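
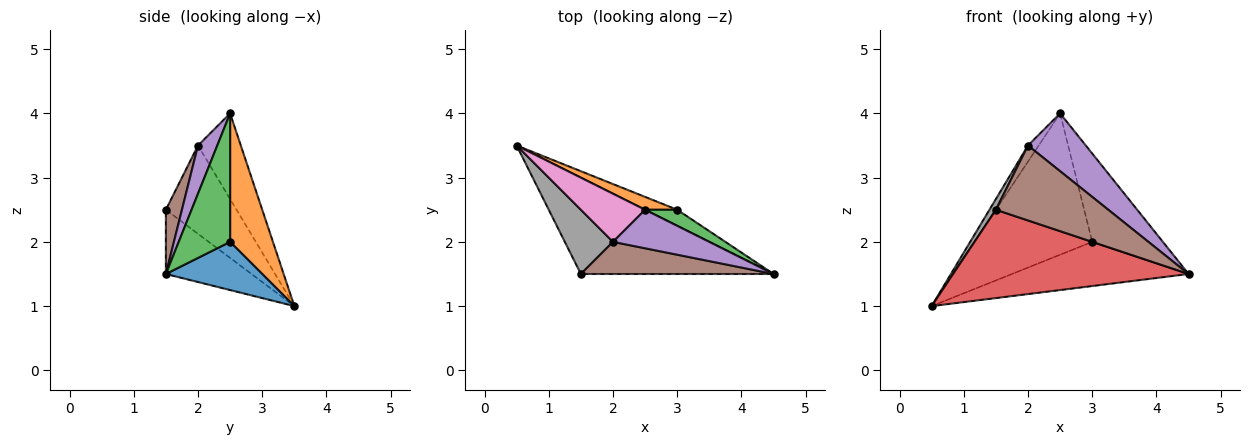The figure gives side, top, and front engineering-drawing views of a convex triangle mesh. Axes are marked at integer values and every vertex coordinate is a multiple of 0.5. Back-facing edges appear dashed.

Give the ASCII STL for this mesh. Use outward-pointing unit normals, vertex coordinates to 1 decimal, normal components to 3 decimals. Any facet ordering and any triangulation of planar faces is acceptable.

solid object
 facet normal 0.456 0.836 -0.304
  outer loop
   vertex 3.0 2.5 2.0
   vertex 4.5 1.5 1.5
   vertex 0.5 3.5 1.0
  endloop
 endfacet
 facet normal 0.341 0.936 0.085
  outer loop
   vertex 2.5 2.5 4.0
   vertex 3.0 2.5 2.0
   vertex 0.5 3.5 1.0
  endloop
 endfacet
 facet normal 0.582 0.800 0.145
  outer loop
   vertex 2.5 2.5 4.0
   vertex 4.5 1.5 1.5
   vertex 3.0 2.5 2.0
  endloop
 endfacet
 facet normal -0.239 -0.656 -0.716
  outer loop
   vertex 1.5 1.5 2.5
   vertex 0.5 3.5 1.0
   vertex 4.5 1.5 1.5
  endloop
 endfacet
 facet normal 0.267 -0.802 0.535
  outer loop
   vertex 2.0 2.0 3.5
   vertex 4.5 1.5 1.5
   vertex 2.5 2.5 4.0
  endloop
 endfacet
 facet normal 0.130 -0.911 0.391
  outer loop
   vertex 2.0 2.0 3.5
   vertex 1.5 1.5 2.5
   vertex 4.5 1.5 1.5
  endloop
 endfacet
 facet normal -0.784 0.196 0.588
  outer loop
   vertex 2.0 2.0 3.5
   vertex 2.5 2.5 4.0
   vertex 0.5 3.5 1.0
  endloop
 endfacet
 facet normal -0.875 -0.080 0.477
  outer loop
   vertex 2.0 2.0 3.5
   vertex 0.5 3.5 1.0
   vertex 1.5 1.5 2.5
  endloop
 endfacet
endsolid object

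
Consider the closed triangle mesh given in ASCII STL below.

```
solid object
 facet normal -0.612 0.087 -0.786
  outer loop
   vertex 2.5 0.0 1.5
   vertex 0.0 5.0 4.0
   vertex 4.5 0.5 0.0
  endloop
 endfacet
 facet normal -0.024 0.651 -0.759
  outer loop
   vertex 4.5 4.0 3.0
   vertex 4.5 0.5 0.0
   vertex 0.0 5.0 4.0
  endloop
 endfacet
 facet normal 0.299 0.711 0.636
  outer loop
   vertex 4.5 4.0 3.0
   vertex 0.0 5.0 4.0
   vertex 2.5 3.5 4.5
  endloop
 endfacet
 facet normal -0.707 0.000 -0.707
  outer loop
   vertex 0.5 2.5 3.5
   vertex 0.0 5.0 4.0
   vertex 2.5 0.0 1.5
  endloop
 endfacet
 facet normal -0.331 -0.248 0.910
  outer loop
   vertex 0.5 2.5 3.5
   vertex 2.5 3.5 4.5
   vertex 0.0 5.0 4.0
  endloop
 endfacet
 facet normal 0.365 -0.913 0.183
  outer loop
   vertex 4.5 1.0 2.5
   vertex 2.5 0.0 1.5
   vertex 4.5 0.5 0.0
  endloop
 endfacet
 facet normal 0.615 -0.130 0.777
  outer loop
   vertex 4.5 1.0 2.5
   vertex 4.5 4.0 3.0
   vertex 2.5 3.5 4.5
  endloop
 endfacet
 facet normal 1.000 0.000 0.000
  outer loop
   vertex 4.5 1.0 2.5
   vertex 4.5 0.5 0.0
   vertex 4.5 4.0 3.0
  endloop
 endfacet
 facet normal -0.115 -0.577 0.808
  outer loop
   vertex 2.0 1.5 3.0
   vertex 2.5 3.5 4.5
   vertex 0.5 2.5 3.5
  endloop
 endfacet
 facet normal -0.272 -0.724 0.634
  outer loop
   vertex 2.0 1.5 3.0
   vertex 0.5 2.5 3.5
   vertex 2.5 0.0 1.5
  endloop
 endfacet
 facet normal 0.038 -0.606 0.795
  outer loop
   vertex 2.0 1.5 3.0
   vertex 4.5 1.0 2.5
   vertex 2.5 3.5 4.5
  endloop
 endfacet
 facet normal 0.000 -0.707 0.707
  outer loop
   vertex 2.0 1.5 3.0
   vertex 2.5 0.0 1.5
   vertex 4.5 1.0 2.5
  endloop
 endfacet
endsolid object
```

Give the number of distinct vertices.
8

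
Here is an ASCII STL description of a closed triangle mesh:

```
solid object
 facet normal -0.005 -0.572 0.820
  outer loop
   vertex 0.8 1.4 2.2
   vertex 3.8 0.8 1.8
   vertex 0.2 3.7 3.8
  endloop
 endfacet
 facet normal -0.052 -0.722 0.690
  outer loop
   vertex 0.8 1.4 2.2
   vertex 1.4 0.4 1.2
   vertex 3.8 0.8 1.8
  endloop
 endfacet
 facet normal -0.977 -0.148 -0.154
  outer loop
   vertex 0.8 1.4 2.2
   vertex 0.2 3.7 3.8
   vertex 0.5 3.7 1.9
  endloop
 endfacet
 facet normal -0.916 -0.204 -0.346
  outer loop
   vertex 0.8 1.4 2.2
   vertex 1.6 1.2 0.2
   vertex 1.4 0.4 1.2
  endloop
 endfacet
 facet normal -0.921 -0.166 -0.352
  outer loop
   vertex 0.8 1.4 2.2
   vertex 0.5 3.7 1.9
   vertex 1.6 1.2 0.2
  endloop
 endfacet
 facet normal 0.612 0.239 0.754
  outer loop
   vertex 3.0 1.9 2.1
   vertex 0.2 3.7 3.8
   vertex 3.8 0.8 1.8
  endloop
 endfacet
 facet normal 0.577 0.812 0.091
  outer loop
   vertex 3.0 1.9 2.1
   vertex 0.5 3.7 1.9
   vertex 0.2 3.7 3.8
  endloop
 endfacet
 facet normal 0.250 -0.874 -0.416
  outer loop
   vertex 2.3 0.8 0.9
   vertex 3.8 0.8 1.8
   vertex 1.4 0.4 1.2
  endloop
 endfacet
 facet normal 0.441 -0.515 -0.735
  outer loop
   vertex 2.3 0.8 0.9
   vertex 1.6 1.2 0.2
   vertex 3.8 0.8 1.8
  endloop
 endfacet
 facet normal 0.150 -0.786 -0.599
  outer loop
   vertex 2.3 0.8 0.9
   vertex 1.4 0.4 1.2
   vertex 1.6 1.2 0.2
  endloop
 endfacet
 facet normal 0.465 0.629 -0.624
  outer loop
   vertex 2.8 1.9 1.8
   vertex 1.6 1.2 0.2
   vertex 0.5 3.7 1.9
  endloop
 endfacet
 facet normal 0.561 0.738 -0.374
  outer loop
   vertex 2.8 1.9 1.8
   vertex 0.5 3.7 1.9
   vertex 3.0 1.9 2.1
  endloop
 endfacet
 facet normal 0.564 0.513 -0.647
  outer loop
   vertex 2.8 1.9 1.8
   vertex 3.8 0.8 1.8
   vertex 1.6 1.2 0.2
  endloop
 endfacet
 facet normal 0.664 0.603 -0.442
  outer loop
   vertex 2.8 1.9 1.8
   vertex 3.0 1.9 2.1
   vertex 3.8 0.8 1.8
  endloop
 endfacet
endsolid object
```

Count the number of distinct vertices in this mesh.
9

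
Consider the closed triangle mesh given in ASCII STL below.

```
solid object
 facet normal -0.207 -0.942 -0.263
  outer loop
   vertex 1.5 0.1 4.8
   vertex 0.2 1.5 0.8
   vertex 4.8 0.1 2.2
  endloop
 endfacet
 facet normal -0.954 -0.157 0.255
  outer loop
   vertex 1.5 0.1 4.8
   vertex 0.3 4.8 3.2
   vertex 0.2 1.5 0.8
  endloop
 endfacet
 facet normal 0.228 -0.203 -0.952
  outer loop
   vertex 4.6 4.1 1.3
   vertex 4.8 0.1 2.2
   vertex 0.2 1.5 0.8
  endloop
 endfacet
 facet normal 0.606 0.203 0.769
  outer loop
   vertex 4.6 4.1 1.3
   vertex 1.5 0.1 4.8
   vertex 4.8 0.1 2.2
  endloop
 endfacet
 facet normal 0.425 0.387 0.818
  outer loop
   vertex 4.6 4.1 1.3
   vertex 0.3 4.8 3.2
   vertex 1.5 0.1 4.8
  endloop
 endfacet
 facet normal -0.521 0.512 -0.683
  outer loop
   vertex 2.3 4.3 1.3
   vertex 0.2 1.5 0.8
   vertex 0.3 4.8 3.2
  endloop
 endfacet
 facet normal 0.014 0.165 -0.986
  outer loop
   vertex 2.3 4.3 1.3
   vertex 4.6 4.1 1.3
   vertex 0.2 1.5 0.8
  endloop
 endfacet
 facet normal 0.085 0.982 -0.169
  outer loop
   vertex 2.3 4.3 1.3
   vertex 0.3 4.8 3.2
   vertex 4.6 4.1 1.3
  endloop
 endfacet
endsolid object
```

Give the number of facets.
8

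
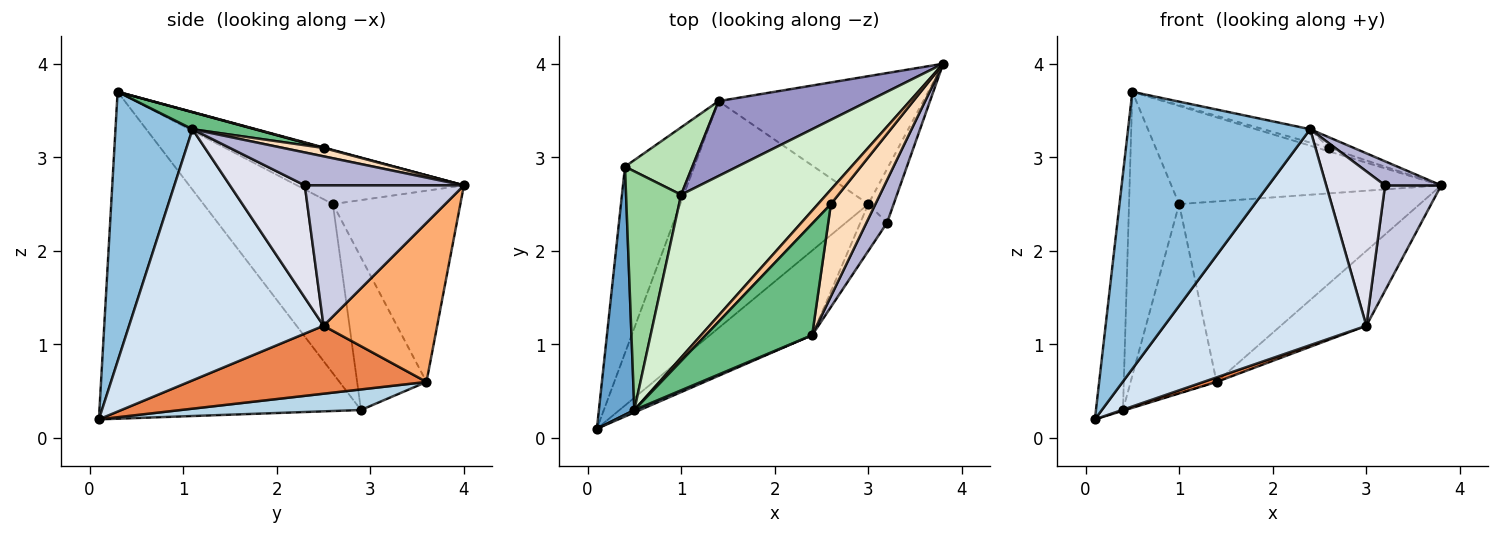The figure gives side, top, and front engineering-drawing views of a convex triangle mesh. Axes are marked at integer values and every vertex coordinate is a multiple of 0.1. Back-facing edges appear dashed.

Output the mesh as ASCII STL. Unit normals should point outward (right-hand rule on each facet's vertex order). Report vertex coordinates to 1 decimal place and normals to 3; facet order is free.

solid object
 facet normal -0.989 0.102 0.107
  outer loop
   vertex 0.4 2.9 0.3
   vertex 0.1 0.1 0.2
   vertex 0.5 0.3 3.7
  endloop
 endfacet
 facet normal 0.389 -0.921 0.008
  outer loop
   vertex 2.4 1.1 3.3
   vertex 0.5 0.3 3.7
   vertex 0.1 0.1 0.2
  endloop
 endfacet
 facet normal 0.285 0.004 -0.959
  outer loop
   vertex 1.4 3.6 0.6
   vertex 0.1 0.1 0.2
   vertex 0.4 2.9 0.3
  endloop
 endfacet
 facet normal 0.667 -0.693 -0.272
  outer loop
   vertex 3.0 2.5 1.2
   vertex 2.4 1.1 3.3
   vertex 0.1 0.1 0.2
  endloop
 endfacet
 facet normal 0.340 -0.019 -0.940
  outer loop
   vertex 3.0 2.5 1.2
   vertex 0.1 0.1 0.2
   vertex 1.4 3.6 0.6
  endloop
 endfacet
 facet normal 0.557 0.420 -0.717
  outer loop
   vertex 3.0 2.5 1.2
   vertex 1.4 3.6 0.6
   vertex 3.8 4.0 2.7
  endloop
 endfacet
 facet normal 0.038 0.229 0.973
  outer loop
   vertex 2.6 2.5 3.1
   vertex 3.8 4.0 2.7
   vertex 0.5 0.3 3.7
  endloop
 endfacet
 facet normal 0.184 0.113 0.976
  outer loop
   vertex 2.6 2.5 3.1
   vertex 2.4 1.1 3.3
   vertex 3.8 4.0 2.7
  endloop
 endfacet
 facet normal 0.157 0.118 0.981
  outer loop
   vertex 2.6 2.5 3.1
   vertex 0.5 0.3 3.7
   vertex 2.4 1.1 3.3
  endloop
 endfacet
 facet normal -0.892 0.346 0.290
  outer loop
   vertex 1.0 2.6 2.5
   vertex 0.4 2.9 0.3
   vertex 0.5 0.3 3.7
  endloop
 endfacet
 facet normal -0.605 0.750 0.267
  outer loop
   vertex 1.0 2.6 2.5
   vertex 1.4 3.6 0.6
   vertex 0.4 2.9 0.3
  endloop
 endfacet
 facet normal -0.304 0.492 0.816
  outer loop
   vertex 1.0 2.6 2.5
   vertex 0.5 0.3 3.7
   vertex 3.8 4.0 2.7
  endloop
 endfacet
 facet normal -0.439 0.830 0.344
  outer loop
   vertex 1.0 2.6 2.5
   vertex 3.8 4.0 2.7
   vertex 1.4 3.6 0.6
  endloop
 endfacet
 facet normal 0.812 -0.286 0.509
  outer loop
   vertex 3.2 2.3 2.7
   vertex 3.8 4.0 2.7
   vertex 2.4 1.1 3.3
  endloop
 endfacet
 facet normal 0.930 -0.328 -0.168
  outer loop
   vertex 3.2 2.3 2.7
   vertex 3.0 2.5 1.2
   vertex 3.8 4.0 2.7
  endloop
 endfacet
 facet normal 0.773 -0.607 -0.184
  outer loop
   vertex 3.2 2.3 2.7
   vertex 2.4 1.1 3.3
   vertex 3.0 2.5 1.2
  endloop
 endfacet
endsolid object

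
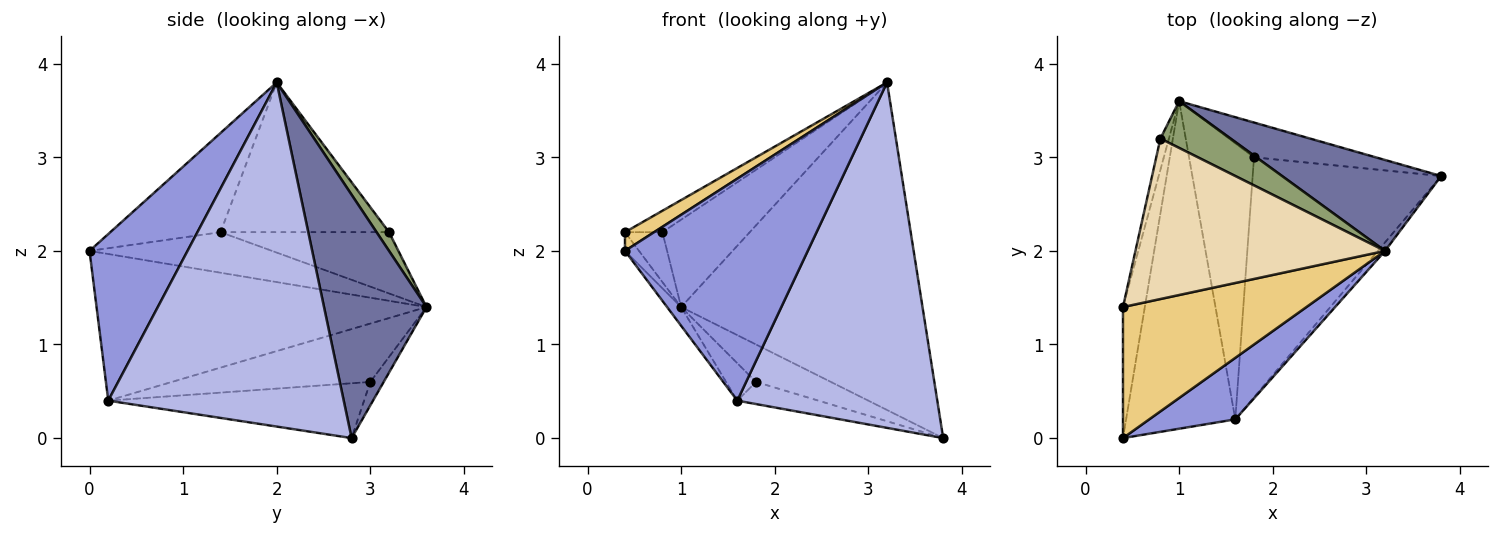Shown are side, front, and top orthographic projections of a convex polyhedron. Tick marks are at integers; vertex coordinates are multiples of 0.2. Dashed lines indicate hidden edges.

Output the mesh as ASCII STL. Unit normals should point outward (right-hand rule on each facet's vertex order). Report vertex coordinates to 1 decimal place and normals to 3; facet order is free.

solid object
 facet normal 0.379 0.892 0.248
  outer loop
   vertex 3.2 2.0 3.8
   vertex 3.8 2.8 0.0
   vertex 1.0 3.6 1.4
  endloop
 endfacet
 facet normal -0.802 0.034 -0.597
  outer loop
   vertex 1.6 0.2 0.4
   vertex 0.4 0.0 2.0
   vertex 1.0 3.6 1.4
  endloop
 endfacet
 facet normal 0.459 -0.856 0.237
  outer loop
   vertex 1.6 0.2 0.4
   vertex 3.2 2.0 3.8
   vertex 0.4 0.0 2.0
  endloop
 endfacet
 facet normal 0.762 -0.647 -0.016
  outer loop
   vertex 1.6 0.2 0.4
   vertex 3.8 2.8 0.0
   vertex 3.2 2.0 3.8
  endloop
 endfacet
 facet normal 0.125 0.875 0.469
  outer loop
   vertex 0.8 3.2 2.2
   vertex 3.2 2.0 3.8
   vertex 1.0 3.6 1.4
  endloop
 endfacet
 facet normal -0.130 0.727 -0.675
  outer loop
   vertex 1.8 3.0 0.6
   vertex 1.0 3.6 1.4
   vertex 3.8 2.8 0.0
  endloop
 endfacet
 facet normal -0.278 0.088 -0.956
  outer loop
   vertex 1.8 3.0 0.6
   vertex 3.8 2.8 0.0
   vertex 1.6 0.2 0.4
  endloop
 endfacet
 facet normal -0.665 0.100 -0.740
  outer loop
   vertex 1.8 3.0 0.6
   vertex 1.6 0.2 0.4
   vertex 1.0 3.6 1.4
  endloop
 endfacet
 facet normal -0.878 0.068 -0.473
  outer loop
   vertex 0.4 1.4 2.2
   vertex 1.0 3.6 1.4
   vertex 0.4 0.0 2.0
  endloop
 endfacet
 facet normal -0.967 0.215 -0.134
  outer loop
   vertex 0.4 1.4 2.2
   vertex 0.8 3.2 2.2
   vertex 1.0 3.6 1.4
  endloop
 endfacet
 facet normal -0.472 -0.125 0.873
  outer loop
   vertex 0.4 1.4 2.2
   vertex 0.4 0.0 2.0
   vertex 3.2 2.0 3.8
  endloop
 endfacet
 facet normal -0.511 0.114 0.852
  outer loop
   vertex 0.4 1.4 2.2
   vertex 3.2 2.0 3.8
   vertex 0.8 3.2 2.2
  endloop
 endfacet
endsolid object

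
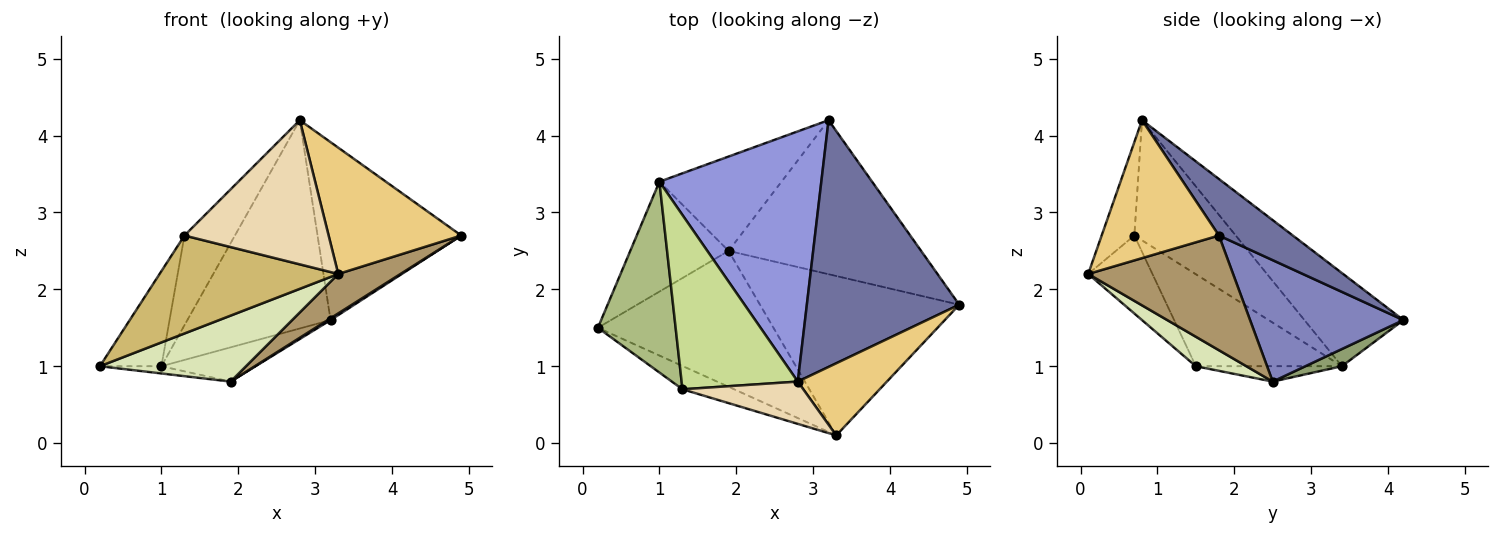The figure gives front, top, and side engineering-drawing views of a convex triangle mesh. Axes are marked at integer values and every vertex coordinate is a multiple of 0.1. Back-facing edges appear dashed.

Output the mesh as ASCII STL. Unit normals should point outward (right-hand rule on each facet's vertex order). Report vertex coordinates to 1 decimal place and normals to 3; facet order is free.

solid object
 facet normal 0.288 0.560 0.777
  outer loop
   vertex 2.8 0.8 4.2
   vertex 4.9 1.8 2.7
   vertex 3.2 4.2 1.6
  endloop
 endfacet
 facet normal 0.533 -0.010 -0.846
  outer loop
   vertex 1.9 2.5 0.8
   vertex 3.2 4.2 1.6
   vertex 4.9 1.8 2.7
  endloop
 endfacet
 facet normal -0.404 0.585 0.703
  outer loop
   vertex 1.0 3.4 1.0
   vertex 2.8 0.8 4.2
   vertex 3.2 4.2 1.6
  endloop
 endfacet
 facet normal -0.154 0.065 -0.986
  outer loop
   vertex 1.0 3.4 1.0
   vertex 1.9 2.5 0.8
   vertex 0.2 1.5 1.0
  endloop
 endfacet
 facet normal 0.131 0.338 -0.932
  outer loop
   vertex 1.0 3.4 1.0
   vertex 3.2 4.2 1.6
   vertex 1.9 2.5 0.8
  endloop
 endfacet
 facet normal -0.727 0.306 0.615
  outer loop
   vertex 1.0 3.4 1.0
   vertex 0.2 1.5 1.0
   vertex 1.3 0.7 2.7
  endloop
 endfacet
 facet normal -0.677 0.337 0.654
  outer loop
   vertex 1.0 3.4 1.0
   vertex 1.3 0.7 2.7
   vertex 2.8 0.8 4.2
  endloop
 endfacet
 facet normal 0.149 -0.432 -0.890
  outer loop
   vertex 3.3 0.1 2.2
   vertex 0.2 1.5 1.0
   vertex 1.9 2.5 0.8
  endloop
 endfacet
 facet normal 0.488 -0.210 -0.847
  outer loop
   vertex 3.3 0.1 2.2
   vertex 1.9 2.5 0.8
   vertex 4.9 1.8 2.7
  endloop
 endfacet
 facet normal -0.330 -0.918 -0.219
  outer loop
   vertex 3.3 0.1 2.2
   vertex 1.3 0.7 2.7
   vertex 0.2 1.5 1.0
  endloop
 endfacet
 facet normal 0.609 -0.689 0.393
  outer loop
   vertex 3.3 0.1 2.2
   vertex 4.9 1.8 2.7
   vertex 2.8 0.8 4.2
  endloop
 endfacet
 facet normal -0.213 -0.938 0.275
  outer loop
   vertex 3.3 0.1 2.2
   vertex 2.8 0.8 4.2
   vertex 1.3 0.7 2.7
  endloop
 endfacet
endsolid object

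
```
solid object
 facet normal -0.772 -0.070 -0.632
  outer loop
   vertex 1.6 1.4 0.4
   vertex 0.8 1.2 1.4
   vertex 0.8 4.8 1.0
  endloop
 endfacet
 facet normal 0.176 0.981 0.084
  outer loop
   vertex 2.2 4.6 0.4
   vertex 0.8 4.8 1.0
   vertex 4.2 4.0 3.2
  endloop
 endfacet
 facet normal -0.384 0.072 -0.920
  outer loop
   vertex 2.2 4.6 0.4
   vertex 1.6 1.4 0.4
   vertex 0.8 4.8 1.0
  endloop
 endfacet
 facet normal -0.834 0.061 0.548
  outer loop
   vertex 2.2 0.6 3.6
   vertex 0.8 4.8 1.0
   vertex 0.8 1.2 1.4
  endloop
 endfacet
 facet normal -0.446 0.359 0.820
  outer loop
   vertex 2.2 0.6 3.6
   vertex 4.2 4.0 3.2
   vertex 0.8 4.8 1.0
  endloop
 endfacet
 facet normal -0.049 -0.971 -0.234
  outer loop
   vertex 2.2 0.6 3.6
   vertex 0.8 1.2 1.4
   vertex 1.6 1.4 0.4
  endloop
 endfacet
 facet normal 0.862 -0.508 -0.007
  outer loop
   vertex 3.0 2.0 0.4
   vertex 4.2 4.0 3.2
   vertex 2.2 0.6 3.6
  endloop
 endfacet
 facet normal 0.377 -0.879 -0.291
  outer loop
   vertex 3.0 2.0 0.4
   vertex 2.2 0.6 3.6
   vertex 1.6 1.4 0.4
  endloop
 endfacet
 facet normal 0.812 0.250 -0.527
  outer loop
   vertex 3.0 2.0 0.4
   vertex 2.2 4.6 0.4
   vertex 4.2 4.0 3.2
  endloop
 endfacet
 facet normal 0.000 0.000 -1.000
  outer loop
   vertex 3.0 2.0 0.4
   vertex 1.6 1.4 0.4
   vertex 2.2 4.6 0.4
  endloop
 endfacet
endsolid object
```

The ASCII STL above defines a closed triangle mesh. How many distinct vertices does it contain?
7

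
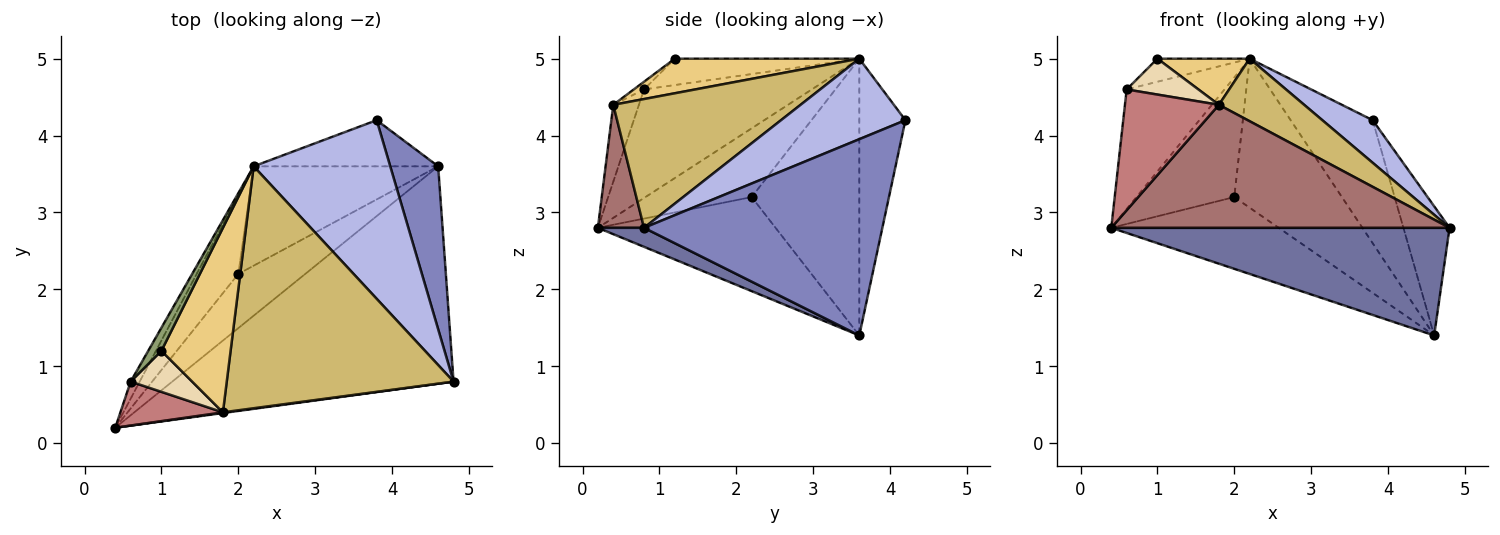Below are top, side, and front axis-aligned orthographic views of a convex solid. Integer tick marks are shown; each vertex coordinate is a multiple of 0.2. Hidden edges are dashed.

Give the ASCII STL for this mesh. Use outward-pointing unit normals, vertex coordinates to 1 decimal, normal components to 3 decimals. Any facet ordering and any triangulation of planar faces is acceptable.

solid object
 facet normal 0.060 -0.443 -0.895
  outer loop
   vertex 4.6 3.6 1.4
   vertex 4.8 0.8 2.8
   vertex 0.4 0.2 2.8
  endloop
 endfacet
 facet normal 0.955 0.185 0.233
  outer loop
   vertex 4.6 3.6 1.4
   vertex 3.8 4.2 4.2
   vertex 4.8 0.8 2.8
  endloop
 endfacet
 facet normal -0.646 0.609 -0.460
  outer loop
   vertex 2.0 2.2 3.2
   vertex 4.6 3.6 1.4
   vertex 0.4 0.2 2.8
  endloop
 endfacet
 facet normal 0.497 -0.201 0.844
  outer loop
   vertex 2.2 3.6 5.0
   vertex 4.8 0.8 2.8
   vertex 3.8 4.2 4.2
  endloop
 endfacet
 facet normal -0.816 0.408 0.408
  outer loop
   vertex 2.2 3.6 5.0
   vertex 0.6 0.8 4.6
   vertex 1.0 1.2 5.0
  endloop
 endfacet
 facet normal -0.466 0.828 -0.311
  outer loop
   vertex 2.2 3.6 5.0
   vertex 3.8 4.2 4.2
   vertex 4.6 3.6 1.4
  endloop
 endfacet
 facet normal -0.640 0.640 -0.426
  outer loop
   vertex 2.2 3.6 5.0
   vertex 4.6 3.6 1.4
   vertex 2.0 2.2 3.2
  endloop
 endfacet
 facet normal -0.672 0.619 -0.407
  outer loop
   vertex 2.2 3.6 5.0
   vertex 2.0 2.2 3.2
   vertex 0.4 0.2 2.8
  endloop
 endfacet
 facet normal -0.862 0.503 -0.072
  outer loop
   vertex 2.2 3.6 5.0
   vertex 0.4 0.2 2.8
   vertex 0.6 0.8 4.6
  endloop
 endfacet
 facet normal 0.482 -0.219 0.848
  outer loop
   vertex 1.8 0.4 4.4
   vertex 4.8 0.8 2.8
   vertex 2.2 3.6 5.0
  endloop
 endfacet
 facet normal 0.436 -0.218 0.873
  outer loop
   vertex 1.8 0.4 4.4
   vertex 2.2 3.6 5.0
   vertex 1.0 1.2 5.0
  endloop
 endfacet
 facet normal -0.094 -0.656 0.749
  outer loop
   vertex 1.8 0.4 4.4
   vertex 1.0 1.2 5.0
   vertex 0.6 0.8 4.6
  endloop
 endfacet
 facet normal 0.135 -0.991 0.006
  outer loop
   vertex 1.8 0.4 4.4
   vertex 0.4 0.2 2.8
   vertex 4.8 0.8 2.8
  endloop
 endfacet
 facet normal -0.248 -0.910 0.331
  outer loop
   vertex 1.8 0.4 4.4
   vertex 0.6 0.8 4.6
   vertex 0.4 0.2 2.8
  endloop
 endfacet
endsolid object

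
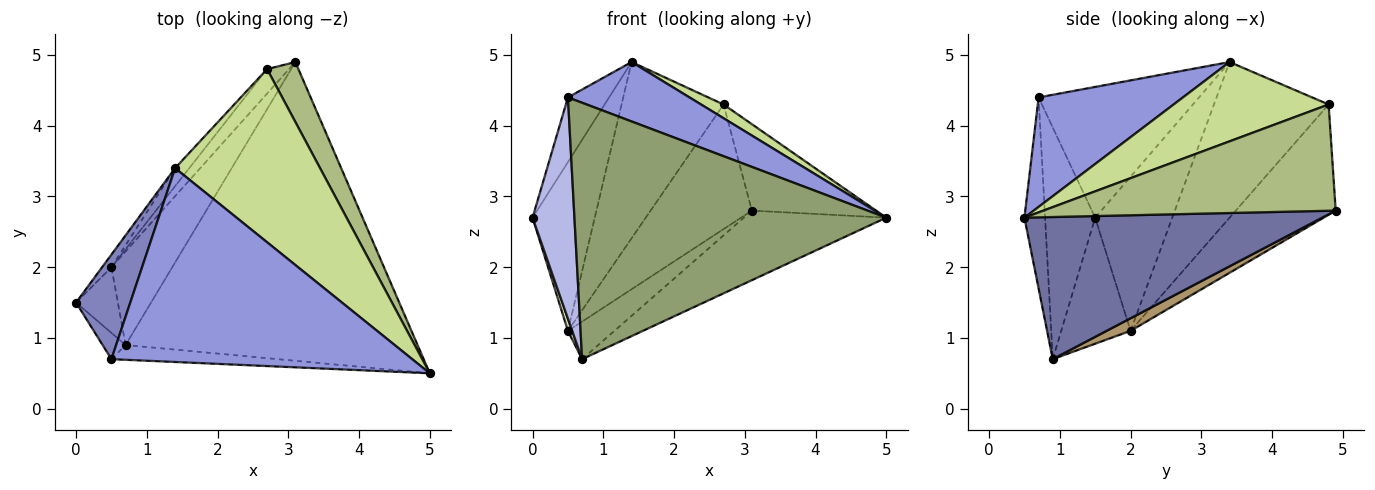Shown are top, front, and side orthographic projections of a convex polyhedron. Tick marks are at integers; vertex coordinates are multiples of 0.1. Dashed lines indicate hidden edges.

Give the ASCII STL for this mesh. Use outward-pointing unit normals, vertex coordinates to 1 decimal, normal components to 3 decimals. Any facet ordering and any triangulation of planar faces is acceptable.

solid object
 facet normal 0.428 0.205 -0.880
  outer loop
   vertex 0.7 0.9 0.7
   vertex 3.1 4.9 2.8
   vertex 5.0 0.5 2.7
  endloop
 endfacet
 facet normal -0.899 0.231 0.373
  outer loop
   vertex 0.5 0.7 4.4
   vertex 1.4 3.4 4.9
   vertex 0.0 1.5 2.7
  endloop
 endfacet
 facet normal 0.329 -0.277 0.903
  outer loop
   vertex 0.5 0.7 4.4
   vertex 5.0 0.5 2.7
   vertex 1.4 3.4 4.9
  endloop
 endfacet
 facet normal -0.765 -0.639 -0.076
  outer loop
   vertex 0.5 0.7 4.4
   vertex 0.0 1.5 2.7
   vertex 0.7 0.9 0.7
  endloop
 endfacet
 facet normal -0.066 -0.996 -0.057
  outer loop
   vertex 0.5 0.7 4.4
   vertex 0.7 0.9 0.7
   vertex 5.0 0.5 2.7
  endloop
 endfacet
 facet normal 0.888 0.378 0.262
  outer loop
   vertex 2.7 4.8 4.3
   vertex 5.0 0.5 2.7
   vertex 3.1 4.9 2.8
  endloop
 endfacet
 facet normal 0.479 -0.070 0.875
  outer loop
   vertex 2.7 4.8 4.3
   vertex 1.4 3.4 4.9
   vertex 5.0 0.5 2.7
  endloop
 endfacet
 facet normal -0.948 -0.058 -0.314
  outer loop
   vertex 0.5 2.0 1.1
   vertex 0.7 0.9 0.7
   vertex 0.0 1.5 2.7
  endloop
 endfacet
 facet normal 0.188 0.366 -0.912
  outer loop
   vertex 0.5 2.0 1.1
   vertex 3.1 4.9 2.8
   vertex 0.7 0.9 0.7
  endloop
 endfacet
 facet normal -0.696 0.705 -0.139
  outer loop
   vertex 0.5 2.0 1.1
   vertex 2.7 4.8 4.3
   vertex 3.1 4.9 2.8
  endloop
 endfacet
 facet normal -0.777 0.627 -0.047
  outer loop
   vertex 0.5 2.0 1.1
   vertex 0.0 1.5 2.7
   vertex 1.4 3.4 4.9
  endloop
 endfacet
 facet normal -0.745 0.663 -0.068
  outer loop
   vertex 0.5 2.0 1.1
   vertex 1.4 3.4 4.9
   vertex 2.7 4.8 4.3
  endloop
 endfacet
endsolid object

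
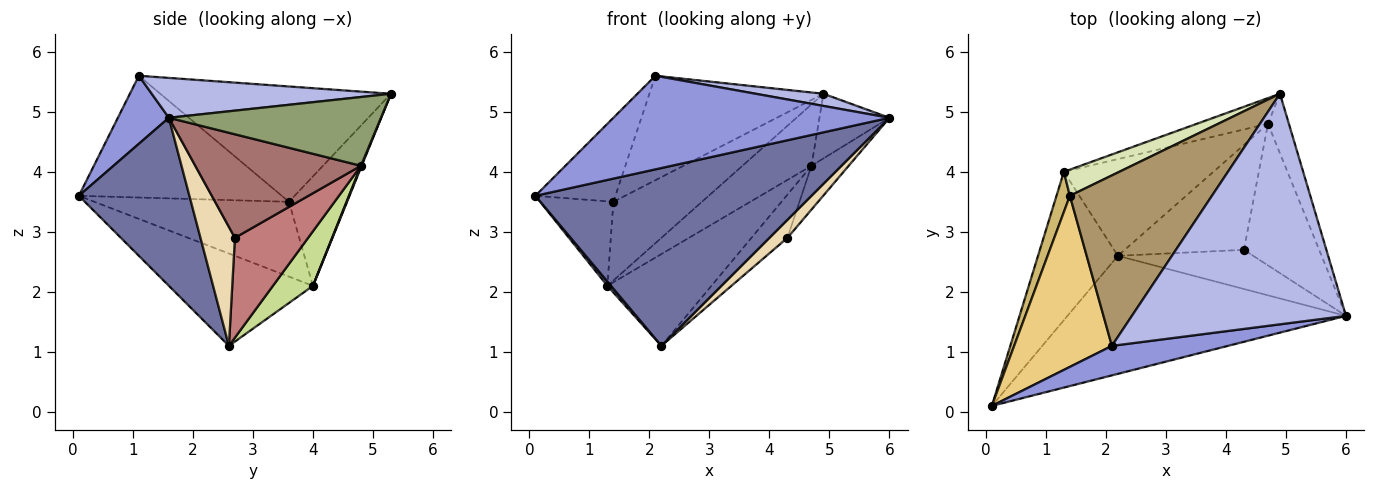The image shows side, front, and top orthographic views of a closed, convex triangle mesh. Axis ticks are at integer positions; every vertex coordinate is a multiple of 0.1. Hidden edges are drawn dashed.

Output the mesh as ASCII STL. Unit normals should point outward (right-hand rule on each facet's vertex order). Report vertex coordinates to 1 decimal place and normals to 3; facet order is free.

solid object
 facet normal 0.317 -0.790 -0.525
  outer loop
   vertex 2.2 2.6 1.1
   vertex 6.0 1.6 4.9
   vertex 0.1 0.1 3.6
  endloop
 endfacet
 facet normal -0.756 -0.019 -0.654
  outer loop
   vertex 1.3 4.0 2.1
   vertex 2.2 2.6 1.1
   vertex 0.1 0.1 3.6
  endloop
 endfacet
 facet normal 0.174 -0.939 0.296
  outer loop
   vertex 2.1 1.1 5.6
   vertex 0.1 0.1 3.6
   vertex 6.0 1.6 4.9
  endloop
 endfacet
 facet normal 0.183 -0.052 0.982
  outer loop
   vertex 2.1 1.1 5.6
   vertex 6.0 1.6 4.9
   vertex 4.9 5.3 5.3
  endloop
 endfacet
 facet normal 0.912 0.301 -0.278
  outer loop
   vertex 4.7 4.8 4.1
   vertex 4.9 5.3 5.3
   vertex 6.0 1.6 4.9
  endloop
 endfacet
 facet normal 0.010 0.922 -0.386
  outer loop
   vertex 4.7 4.8 4.1
   vertex 1.3 4.0 2.1
   vertex 4.9 5.3 5.3
  endloop
 endfacet
 facet normal 0.256 0.665 -0.701
  outer loop
   vertex 4.7 4.8 4.1
   vertex 2.2 2.6 1.1
   vertex 1.3 4.0 2.1
  endloop
 endfacet
 facet normal -0.529 0.805 0.268
  outer loop
   vertex 1.4 3.6 3.5
   vertex 4.9 5.3 5.3
   vertex 1.3 4.0 2.1
  endloop
 endfacet
 facet normal -0.569 0.430 0.701
  outer loop
   vertex 1.4 3.6 3.5
   vertex 2.1 1.1 5.6
   vertex 4.9 5.3 5.3
  endloop
 endfacet
 facet normal -0.923 0.348 0.165
  outer loop
   vertex 1.4 3.6 3.5
   vertex 1.3 4.0 2.1
   vertex 0.1 0.1 3.6
  endloop
 endfacet
 facet normal -0.745 0.294 0.598
  outer loop
   vertex 1.4 3.6 3.5
   vertex 0.1 0.1 3.6
   vertex 2.1 1.1 5.6
  endloop
 endfacet
 facet normal 0.624 -0.326 -0.710
  outer loop
   vertex 4.3 2.7 2.9
   vertex 6.0 1.6 4.9
   vertex 2.2 2.6 1.1
  endloop
 endfacet
 facet normal 0.796 0.179 -0.578
  outer loop
   vertex 4.3 2.7 2.9
   vertex 4.7 4.8 4.1
   vertex 6.0 1.6 4.9
  endloop
 endfacet
 facet normal 0.612 0.301 -0.731
  outer loop
   vertex 4.3 2.7 2.9
   vertex 2.2 2.6 1.1
   vertex 4.7 4.8 4.1
  endloop
 endfacet
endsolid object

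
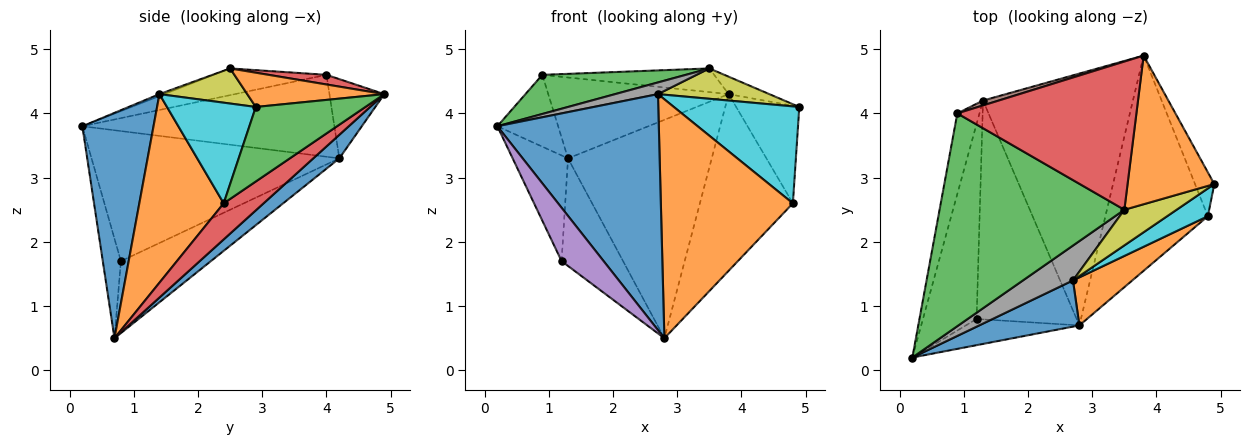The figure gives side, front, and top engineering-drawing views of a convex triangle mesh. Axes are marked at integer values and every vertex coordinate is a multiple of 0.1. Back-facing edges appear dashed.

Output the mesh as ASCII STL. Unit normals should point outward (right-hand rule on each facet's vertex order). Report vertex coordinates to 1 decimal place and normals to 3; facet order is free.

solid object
 facet normal 0.118 0.651 -0.750
  outer loop
   vertex 1.3 4.2 3.3
   vertex 3.8 4.9 4.3
   vertex 2.8 0.7 0.5
  endloop
 endfacet
 facet normal 0.365 0.108 0.925
  outer loop
   vertex 3.5 2.5 4.7
   vertex 4.9 2.9 4.1
   vertex 3.8 4.9 4.3
  endloop
 endfacet
 facet normal 0.846 0.487 -0.219
  outer loop
   vertex 4.8 2.4 2.6
   vertex 3.8 4.9 4.3
   vertex 4.9 2.9 4.1
  endloop
 endfacet
 facet normal 0.263 0.612 -0.746
  outer loop
   vertex 4.8 2.4 2.6
   vertex 2.8 0.7 0.5
   vertex 3.8 4.9 4.3
  endloop
 endfacet
 facet normal -0.361 -0.837 -0.411
  outer loop
   vertex 1.2 0.8 1.7
   vertex 2.8 0.7 0.5
   vertex 0.2 0.2 3.8
  endloop
 endfacet
 facet normal -0.905 0.202 -0.373
  outer loop
   vertex 1.2 0.8 1.7
   vertex 0.2 0.2 3.8
   vertex 1.3 4.2 3.3
  endloop
 endfacet
 facet normal -0.542 0.371 -0.754
  outer loop
   vertex 1.2 0.8 1.7
   vertex 1.3 4.2 3.3
   vertex 2.8 0.7 0.5
  endloop
 endfacet
 facet normal -0.037 -0.318 0.948
  outer loop
   vertex 2.7 1.4 4.3
   vertex 3.5 2.5 4.7
   vertex 0.2 0.2 3.8
  endloop
 endfacet
 facet normal 0.455 -0.578 0.678
  outer loop
   vertex 2.7 1.4 4.3
   vertex 4.9 2.9 4.1
   vertex 3.5 2.5 4.7
  endloop
 endfacet
 facet normal 0.563 -0.795 0.227
  outer loop
   vertex 2.7 1.4 4.3
   vertex 4.8 2.4 2.6
   vertex 4.9 2.9 4.1
  endloop
 endfacet
 facet normal 0.397 -0.901 0.176
  outer loop
   vertex 2.7 1.4 4.3
   vertex 0.2 0.2 3.8
   vertex 2.8 0.7 0.5
  endloop
 endfacet
 facet normal 0.531 -0.831 0.167
  outer loop
   vertex 2.7 1.4 4.3
   vertex 2.8 0.7 0.5
   vertex 4.8 2.4 2.6
  endloop
 endfacet
 facet normal -0.141 -0.179 0.974
  outer loop
   vertex 0.9 4.0 4.6
   vertex 0.2 0.2 3.8
   vertex 3.5 2.5 4.7
  endloop
 endfacet
 facet normal 0.053 0.158 0.986
  outer loop
   vertex 0.9 4.0 4.6
   vertex 3.5 2.5 4.7
   vertex 3.8 4.9 4.3
  endloop
 endfacet
 facet normal -0.940 0.227 -0.254
  outer loop
   vertex 0.9 4.0 4.6
   vertex 1.3 4.2 3.3
   vertex 0.2 0.2 3.8
  endloop
 endfacet
 facet normal -0.290 0.955 0.058
  outer loop
   vertex 0.9 4.0 4.6
   vertex 3.8 4.9 4.3
   vertex 1.3 4.2 3.3
  endloop
 endfacet
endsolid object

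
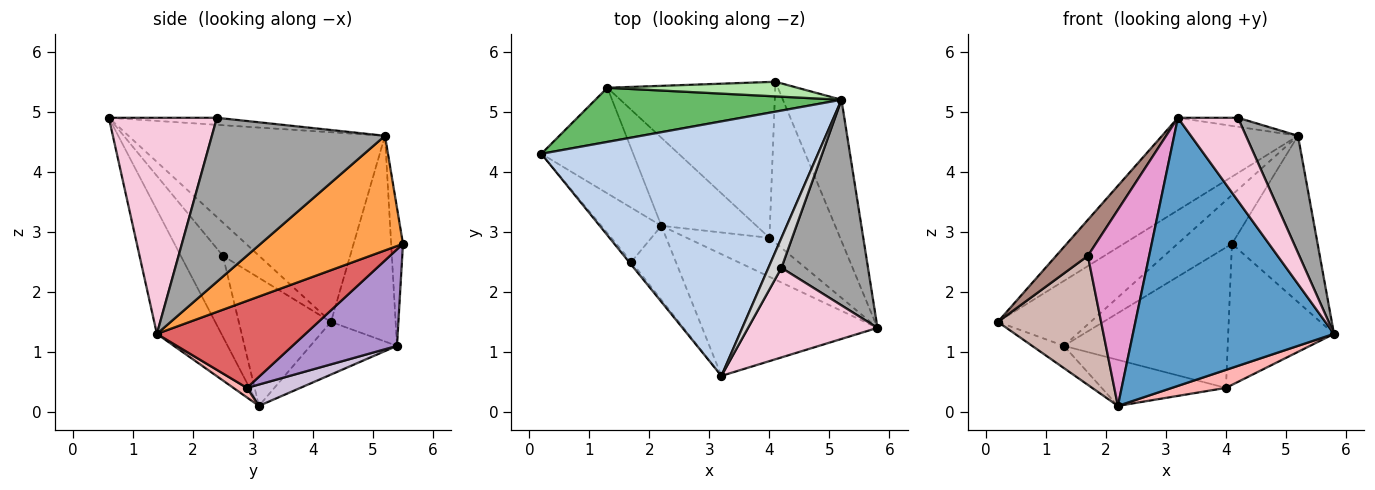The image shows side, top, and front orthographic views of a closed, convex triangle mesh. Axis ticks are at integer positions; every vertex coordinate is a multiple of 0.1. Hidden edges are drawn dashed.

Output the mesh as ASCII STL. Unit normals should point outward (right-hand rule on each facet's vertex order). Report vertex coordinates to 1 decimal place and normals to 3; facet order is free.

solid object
 facet normal -0.280 -0.874 -0.397
  outer loop
   vertex 2.2 3.1 0.1
   vertex 5.8 1.4 1.3
   vertex 3.2 0.6 4.9
  endloop
 endfacet
 facet normal -0.542 0.287 0.790
  outer loop
   vertex 5.2 5.2 4.6
   vertex 0.2 4.3 1.5
   vertex 3.2 0.6 4.9
  endloop
 endfacet
 facet normal 0.785 0.472 -0.401
  outer loop
   vertex 5.2 5.2 4.6
   vertex 5.8 1.4 1.3
   vertex 4.1 5.5 2.8
  endloop
 endfacet
 facet normal -0.490 0.179 -0.853
  outer loop
   vertex 1.3 5.4 1.1
   vertex 2.2 3.1 0.1
   vertex 0.2 4.3 1.5
  endloop
 endfacet
 facet normal -0.472 0.677 0.565
  outer loop
   vertex 1.3 5.4 1.1
   vertex 0.2 4.3 1.5
   vertex 5.2 5.2 4.6
  endloop
 endfacet
 facet normal -0.204 0.938 0.281
  outer loop
   vertex 1.3 5.4 1.1
   vertex 5.2 5.2 4.6
   vertex 4.1 5.5 2.8
  endloop
 endfacet
 facet normal 0.679 0.484 -0.552
  outer loop
   vertex 4.0 2.9 0.4
   vertex 4.1 5.5 2.8
   vertex 5.8 1.4 1.3
  endloop
 endfacet
 facet normal 0.104 -0.417 -0.903
  outer loop
   vertex 4.0 2.9 0.4
   vertex 5.8 1.4 1.3
   vertex 2.2 3.1 0.1
  endloop
 endfacet
 facet normal 0.393 0.616 -0.683
  outer loop
   vertex 4.0 2.9 0.4
   vertex 1.3 5.4 1.1
   vertex 4.1 5.5 2.8
  endloop
 endfacet
 facet normal 0.195 0.454 -0.869
  outer loop
   vertex 4.0 2.9 0.4
   vertex 2.2 3.1 0.1
   vertex 1.3 5.4 1.1
  endloop
 endfacet
 facet normal -0.750 -0.659 -0.055
  outer loop
   vertex 1.7 2.5 2.6
   vertex 3.2 0.6 4.9
   vertex 0.2 4.3 1.5
  endloop
 endfacet
 facet normal -0.636 -0.712 -0.298
  outer loop
   vertex 1.7 2.5 2.6
   vertex 0.2 4.3 1.5
   vertex 2.2 3.1 0.1
  endloop
 endfacet
 facet normal -0.541 -0.787 -0.297
  outer loop
   vertex 1.7 2.5 2.6
   vertex 2.2 3.1 0.1
   vertex 3.2 0.6 4.9
  endloop
 endfacet
 facet normal 0.774 -0.430 0.464
  outer loop
   vertex 4.2 2.4 4.9
   vertex 3.2 0.6 4.9
   vertex 5.8 1.4 1.3
  endloop
 endfacet
 facet normal 0.855 -0.257 0.451
  outer loop
   vertex 4.2 2.4 4.9
   vertex 5.8 1.4 1.3
   vertex 5.2 5.2 4.6
  endloop
 endfacet
 facet normal -0.459 0.255 0.851
  outer loop
   vertex 4.2 2.4 4.9
   vertex 5.2 5.2 4.6
   vertex 3.2 0.6 4.9
  endloop
 endfacet
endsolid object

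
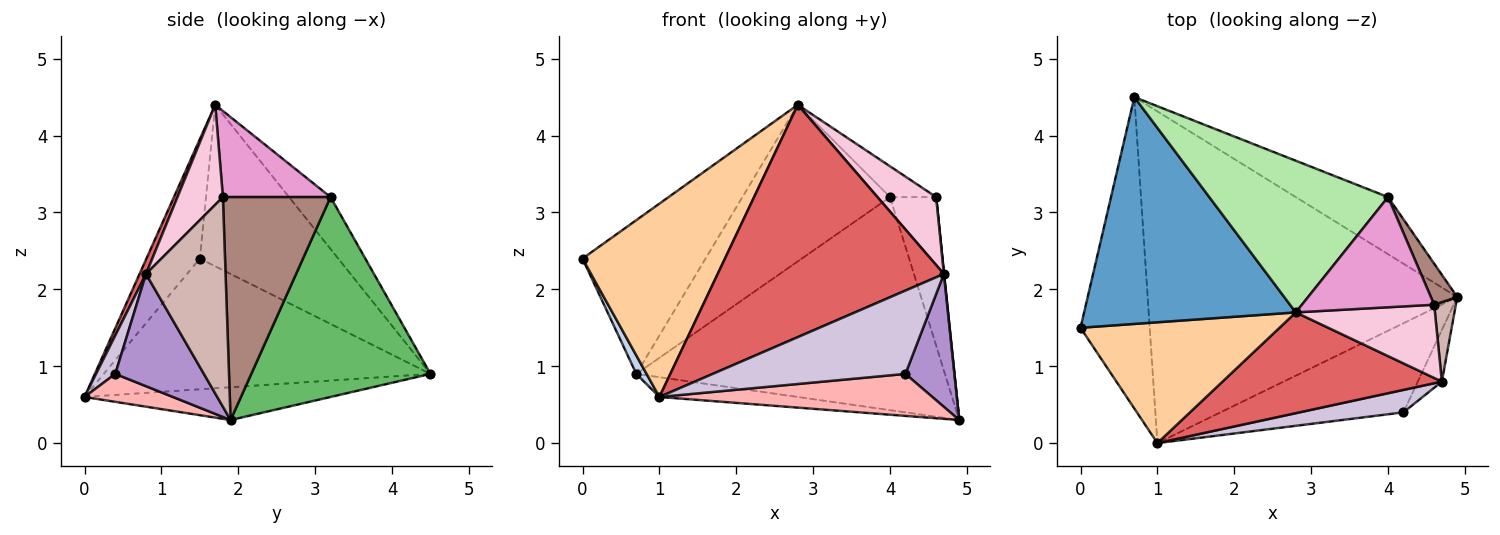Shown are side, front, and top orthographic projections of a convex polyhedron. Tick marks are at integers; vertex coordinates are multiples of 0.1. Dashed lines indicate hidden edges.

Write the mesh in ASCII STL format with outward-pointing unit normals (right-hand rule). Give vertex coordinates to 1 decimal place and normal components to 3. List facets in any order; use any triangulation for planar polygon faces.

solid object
 facet normal -0.534 0.475 0.700
  outer loop
   vertex 2.8 1.7 4.4
   vertex 0.7 4.5 0.9
   vertex 0.0 1.5 2.4
  endloop
 endfacet
 facet normal -0.883 -0.028 -0.468
  outer loop
   vertex 1.0 0.0 0.6
   vertex 0.0 1.5 2.4
   vertex 0.7 4.5 0.9
  endloop
 endfacet
 facet normal -0.105 0.059 -0.993
  outer loop
   vertex 1.0 0.0 0.6
   vertex 0.7 4.5 0.9
   vertex 4.9 1.9 0.3
  endloop
 endfacet
 facet normal -0.303 -0.808 0.505
  outer loop
   vertex 1.0 0.0 0.6
   vertex 2.8 1.7 4.4
   vertex 0.0 1.5 2.4
  endloop
 endfacet
 facet normal 0.489 0.842 -0.226
  outer loop
   vertex 4.0 3.2 3.2
   vertex 4.9 1.9 0.3
   vertex 0.7 4.5 0.9
  endloop
 endfacet
 facet normal -0.198 0.704 0.682
  outer loop
   vertex 4.0 3.2 3.2
   vertex 0.7 4.5 0.9
   vertex 2.8 1.7 4.4
  endloop
 endfacet
 facet normal 0.026 -0.917 0.398
  outer loop
   vertex 4.7 0.8 2.2
   vertex 2.8 1.7 4.4
   vertex 1.0 0.0 0.6
  endloop
 endfacet
 facet normal 0.137 -0.422 -0.896
  outer loop
   vertex 4.2 0.4 0.9
   vertex 1.0 0.0 0.6
   vertex 4.9 1.9 0.3
  endloop
 endfacet
 facet normal 0.860 -0.475 -0.185
  outer loop
   vertex 4.2 0.4 0.9
   vertex 4.9 1.9 0.3
   vertex 4.7 0.8 2.2
  endloop
 endfacet
 facet normal 0.096 -0.961 0.259
  outer loop
   vertex 4.2 0.4 0.9
   vertex 4.7 0.8 2.2
   vertex 1.0 0.0 0.6
  endloop
 endfacet
 facet normal 0.914 0.392 0.108
  outer loop
   vertex 4.6 1.8 3.2
   vertex 4.9 1.9 0.3
   vertex 4.0 3.2 3.2
  endloop
 endfacet
 facet normal 0.995 -0.003 0.103
  outer loop
   vertex 4.6 1.8 3.2
   vertex 4.7 0.8 2.2
   vertex 4.9 1.9 0.3
  endloop
 endfacet
 facet normal 0.531 0.228 0.816
  outer loop
   vertex 4.6 1.8 3.2
   vertex 4.0 3.2 3.2
   vertex 2.8 1.7 4.4
  endloop
 endfacet
 facet normal 0.466 -0.602 0.649
  outer loop
   vertex 4.6 1.8 3.2
   vertex 2.8 1.7 4.4
   vertex 4.7 0.8 2.2
  endloop
 endfacet
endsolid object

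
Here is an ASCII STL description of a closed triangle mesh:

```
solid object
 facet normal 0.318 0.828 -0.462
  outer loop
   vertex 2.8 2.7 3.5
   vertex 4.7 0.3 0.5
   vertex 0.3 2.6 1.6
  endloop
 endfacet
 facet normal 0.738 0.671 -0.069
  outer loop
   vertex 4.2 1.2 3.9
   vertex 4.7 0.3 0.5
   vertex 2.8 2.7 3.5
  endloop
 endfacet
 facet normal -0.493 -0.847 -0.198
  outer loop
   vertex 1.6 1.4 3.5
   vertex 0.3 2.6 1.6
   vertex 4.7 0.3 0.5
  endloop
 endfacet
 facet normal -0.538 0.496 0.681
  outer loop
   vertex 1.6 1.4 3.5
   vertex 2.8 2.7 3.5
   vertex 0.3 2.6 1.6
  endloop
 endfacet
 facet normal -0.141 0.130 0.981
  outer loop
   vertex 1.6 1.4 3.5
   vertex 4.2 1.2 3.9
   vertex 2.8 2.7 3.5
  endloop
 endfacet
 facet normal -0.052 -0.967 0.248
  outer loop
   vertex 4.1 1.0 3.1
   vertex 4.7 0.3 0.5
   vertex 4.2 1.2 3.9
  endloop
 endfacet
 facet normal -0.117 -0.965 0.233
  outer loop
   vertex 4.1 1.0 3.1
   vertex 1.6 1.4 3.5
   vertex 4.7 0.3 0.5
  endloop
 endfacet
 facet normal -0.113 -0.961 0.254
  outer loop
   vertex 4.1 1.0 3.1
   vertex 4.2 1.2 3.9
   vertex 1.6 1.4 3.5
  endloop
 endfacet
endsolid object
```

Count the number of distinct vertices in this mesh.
6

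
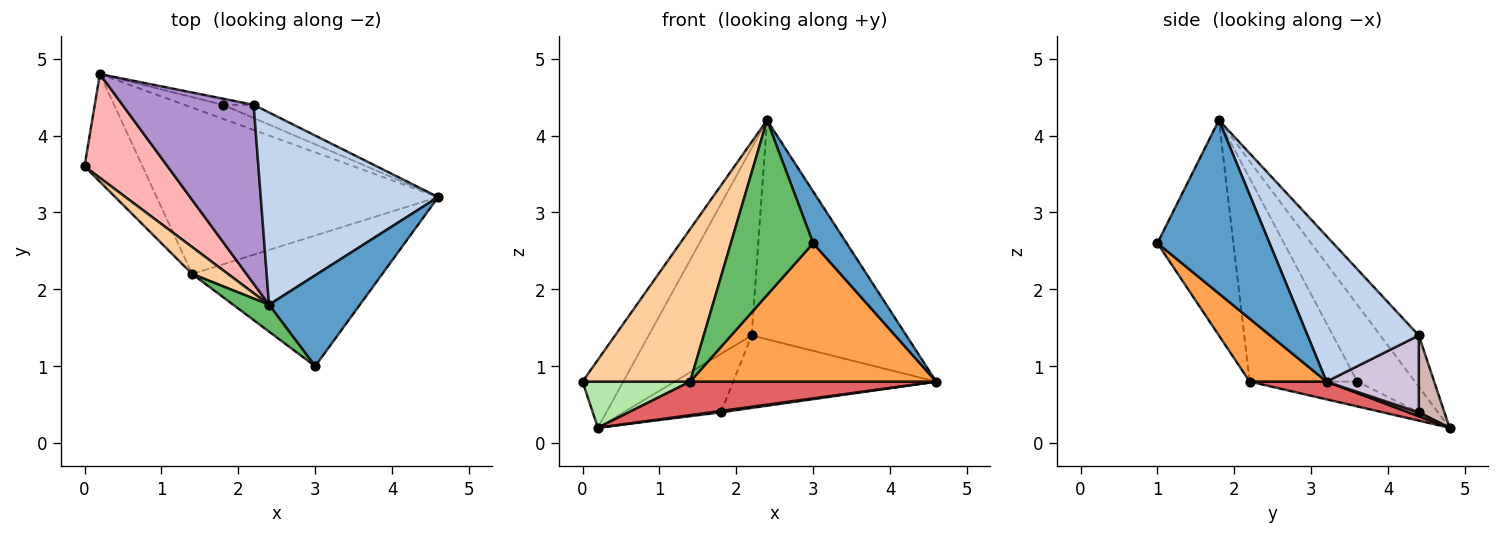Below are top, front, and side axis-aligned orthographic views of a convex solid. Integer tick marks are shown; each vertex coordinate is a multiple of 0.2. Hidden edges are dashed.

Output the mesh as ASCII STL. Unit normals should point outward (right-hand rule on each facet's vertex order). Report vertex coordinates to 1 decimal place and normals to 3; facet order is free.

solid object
 facet normal 0.856 -0.256 0.449
  outer loop
   vertex 2.4 1.8 4.2
   vertex 3.0 1.0 2.6
   vertex 4.6 3.2 0.8
  endloop
 endfacet
 facet normal 0.476 0.661 0.580
  outer loop
   vertex 2.2 4.4 1.4
   vertex 2.4 1.8 4.2
   vertex 4.6 3.2 0.8
  endloop
 endfacet
 facet normal 0.222 -0.709 -0.670
  outer loop
   vertex 1.4 2.2 0.8
   vertex 4.6 3.2 0.8
   vertex 3.0 1.0 2.6
  endloop
 endfacet
 facet normal -0.702 -0.702 0.124
  outer loop
   vertex 1.4 2.2 0.8
   vertex 2.4 1.8 4.2
   vertex 0.0 3.6 0.8
  endloop
 endfacet
 facet normal -0.674 -0.730 0.112
  outer loop
   vertex 1.4 2.2 0.8
   vertex 3.0 1.0 2.6
   vertex 2.4 1.8 4.2
  endloop
 endfacet
 facet normal -0.367 -0.367 -0.855
  outer loop
   vertex 0.2 4.8 0.2
   vertex 1.4 2.2 0.8
   vertex 0.0 3.6 0.8
  endloop
 endfacet
 facet normal 0.062 -0.197 -0.978
  outer loop
   vertex 0.2 4.8 0.2
   vertex 4.6 3.2 0.8
   vertex 1.4 2.2 0.8
  endloop
 endfacet
 facet normal -0.612 0.433 0.661
  outer loop
   vertex 0.2 4.8 0.2
   vertex 0.0 3.6 0.8
   vertex 2.4 1.8 4.2
  endloop
 endfacet
 facet normal -0.261 0.698 0.667
  outer loop
   vertex 0.2 4.8 0.2
   vertex 2.4 1.8 4.2
   vertex 2.2 4.4 1.4
  endloop
 endfacet
 facet normal 0.408 0.898 -0.163
  outer loop
   vertex 1.8 4.4 0.4
   vertex 2.2 4.4 1.4
   vertex 4.6 3.2 0.8
  endloop
 endfacet
 facet normal 0.099 -0.099 -0.990
  outer loop
   vertex 1.8 4.4 0.4
   vertex 4.6 3.2 0.8
   vertex 0.2 4.8 0.2
  endloop
 endfacet
 facet normal 0.253 0.962 -0.101
  outer loop
   vertex 1.8 4.4 0.4
   vertex 0.2 4.8 0.2
   vertex 2.2 4.4 1.4
  endloop
 endfacet
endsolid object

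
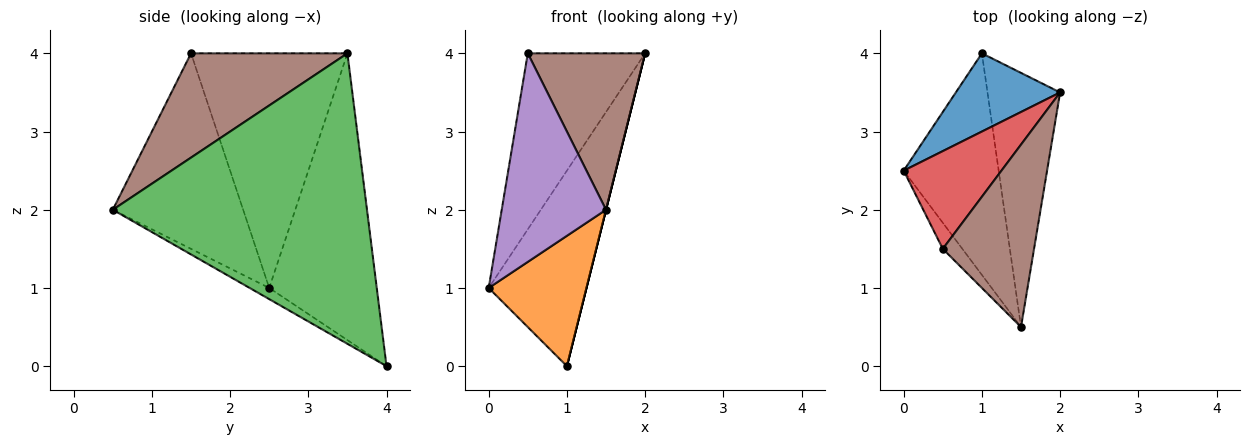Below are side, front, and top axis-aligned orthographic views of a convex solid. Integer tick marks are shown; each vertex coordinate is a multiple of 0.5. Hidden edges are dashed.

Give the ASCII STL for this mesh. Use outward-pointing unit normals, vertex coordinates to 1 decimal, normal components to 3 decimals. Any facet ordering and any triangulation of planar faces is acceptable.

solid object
 facet normal -0.715 0.650 0.260
  outer loop
   vertex 1.0 4.0 0.0
   vertex 0.0 2.5 1.0
   vertex 2.0 3.5 4.0
  endloop
 endfacet
 facet normal -0.101 -0.504 -0.858
  outer loop
   vertex 1.0 4.0 0.0
   vertex 1.5 0.5 2.0
   vertex 0.0 2.5 1.0
  endloop
 endfacet
 facet normal 0.970 0.000 -0.243
  outer loop
   vertex 1.0 4.0 0.0
   vertex 2.0 3.5 4.0
   vertex 1.5 0.5 2.0
  endloop
 endfacet
 facet normal -0.759 0.569 0.316
  outer loop
   vertex 0.5 1.5 4.0
   vertex 2.0 3.5 4.0
   vertex 0.0 2.5 1.0
  endloop
 endfacet
 facet normal -0.778 -0.623 -0.078
  outer loop
   vertex 0.5 1.5 4.0
   vertex 0.0 2.5 1.0
   vertex 1.5 0.5 2.0
  endloop
 endfacet
 facet normal 0.655 -0.492 0.573
  outer loop
   vertex 0.5 1.5 4.0
   vertex 1.5 0.5 2.0
   vertex 2.0 3.5 4.0
  endloop
 endfacet
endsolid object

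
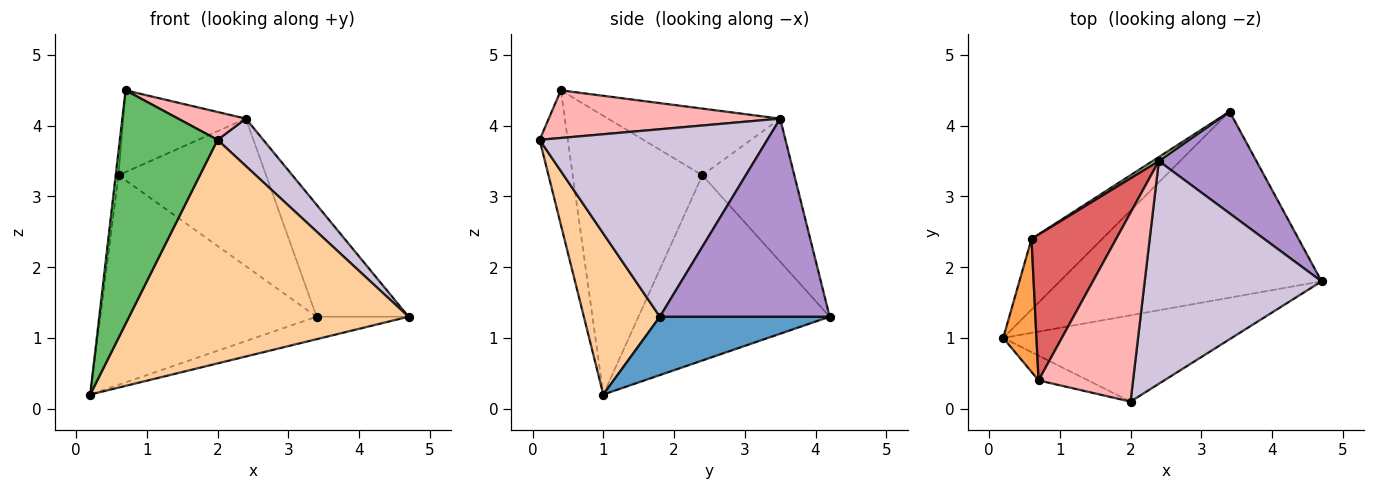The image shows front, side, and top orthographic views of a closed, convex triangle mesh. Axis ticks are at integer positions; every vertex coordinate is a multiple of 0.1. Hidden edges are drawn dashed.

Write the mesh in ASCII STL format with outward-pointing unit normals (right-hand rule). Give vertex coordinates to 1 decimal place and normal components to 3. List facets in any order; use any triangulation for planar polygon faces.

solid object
 facet normal 0.216 0.117 -0.969
  outer loop
   vertex 3.4 4.2 1.3
   vertex 4.7 1.8 1.3
   vertex 0.2 1.0 0.2
  endloop
 endfacet
 facet normal -0.642 0.726 -0.245
  outer loop
   vertex 0.6 2.4 3.3
   vertex 3.4 4.2 1.3
   vertex 0.2 1.0 0.2
  endloop
 endfacet
 facet normal -0.993 0.021 0.118
  outer loop
   vertex 0.6 2.4 3.3
   vertex 0.2 1.0 0.2
   vertex 0.7 0.4 4.5
  endloop
 endfacet
 facet normal 0.246 -0.904 -0.349
  outer loop
   vertex 2.0 0.1 3.8
   vertex 0.2 1.0 0.2
   vertex 4.7 1.8 1.3
  endloop
 endfacet
 facet normal -0.275 -0.956 -0.101
  outer loop
   vertex 2.0 0.1 3.8
   vertex 0.7 0.4 4.5
   vertex 0.2 1.0 0.2
  endloop
 endfacet
 facet normal -0.529 0.848 0.023
  outer loop
   vertex 2.4 3.5 4.1
   vertex 3.4 4.2 1.3
   vertex 0.6 2.4 3.3
  endloop
 endfacet
 facet normal -0.566 0.403 0.719
  outer loop
   vertex 2.4 3.5 4.1
   vertex 0.6 2.4 3.3
   vertex 0.7 0.4 4.5
  endloop
 endfacet
 facet normal 0.446 -0.131 0.885
  outer loop
   vertex 2.4 3.5 4.1
   vertex 0.7 0.4 4.5
   vertex 2.0 0.1 3.8
  endloop
 endfacet
 facet normal 0.807 0.437 0.397
  outer loop
   vertex 2.4 3.5 4.1
   vertex 4.7 1.8 1.3
   vertex 3.4 4.2 1.3
  endloop
 endfacet
 facet normal 0.720 -0.145 0.679
  outer loop
   vertex 2.4 3.5 4.1
   vertex 2.0 0.1 3.8
   vertex 4.7 1.8 1.3
  endloop
 endfacet
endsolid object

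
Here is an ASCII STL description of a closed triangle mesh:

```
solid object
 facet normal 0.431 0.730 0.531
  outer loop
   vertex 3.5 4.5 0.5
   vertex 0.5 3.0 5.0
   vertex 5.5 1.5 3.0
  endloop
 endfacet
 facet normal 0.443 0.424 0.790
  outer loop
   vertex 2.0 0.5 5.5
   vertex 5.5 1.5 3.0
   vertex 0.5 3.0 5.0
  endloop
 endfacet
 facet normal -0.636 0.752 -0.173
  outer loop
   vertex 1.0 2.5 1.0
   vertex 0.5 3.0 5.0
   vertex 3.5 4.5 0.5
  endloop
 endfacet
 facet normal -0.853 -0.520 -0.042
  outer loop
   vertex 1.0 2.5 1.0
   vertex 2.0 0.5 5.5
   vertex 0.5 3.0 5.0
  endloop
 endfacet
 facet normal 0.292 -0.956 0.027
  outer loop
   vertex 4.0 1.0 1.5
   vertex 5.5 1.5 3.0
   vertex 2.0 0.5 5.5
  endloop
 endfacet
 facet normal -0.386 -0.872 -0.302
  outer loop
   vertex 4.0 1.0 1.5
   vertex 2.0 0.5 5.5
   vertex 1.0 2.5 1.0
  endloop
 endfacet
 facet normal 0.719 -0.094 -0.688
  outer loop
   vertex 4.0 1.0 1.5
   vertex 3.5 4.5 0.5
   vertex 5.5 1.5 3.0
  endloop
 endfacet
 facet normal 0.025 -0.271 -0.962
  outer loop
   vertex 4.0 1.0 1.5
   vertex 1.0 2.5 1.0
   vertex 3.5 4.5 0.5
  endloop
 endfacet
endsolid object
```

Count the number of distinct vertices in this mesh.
6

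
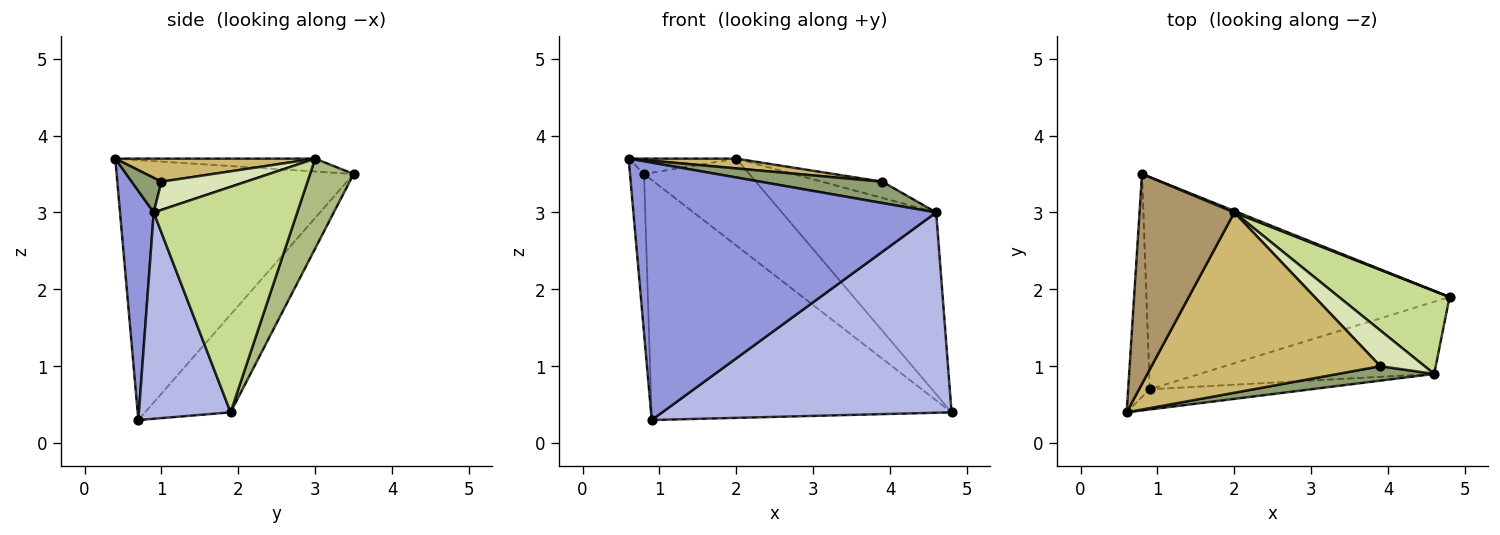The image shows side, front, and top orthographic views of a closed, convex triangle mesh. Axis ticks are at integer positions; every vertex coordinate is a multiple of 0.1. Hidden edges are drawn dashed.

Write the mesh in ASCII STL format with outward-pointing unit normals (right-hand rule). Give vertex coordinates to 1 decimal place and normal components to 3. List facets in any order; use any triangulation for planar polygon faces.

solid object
 facet normal -0.995 0.059 -0.083
  outer loop
   vertex 0.9 0.7 0.3
   vertex 0.6 0.4 3.7
   vertex 0.8 3.5 3.5
  endloop
 endfacet
 facet normal -0.209 0.733 -0.648
  outer loop
   vertex 0.9 0.7 0.3
   vertex 0.8 3.5 3.5
   vertex 4.8 1.9 0.4
  endloop
 endfacet
 facet normal 0.110 -0.991 -0.078
  outer loop
   vertex 4.6 0.9 3.0
   vertex 0.6 0.4 3.7
   vertex 0.9 0.7 0.3
  endloop
 endfacet
 facet normal 0.286 -0.902 -0.325
  outer loop
   vertex 4.6 0.9 3.0
   vertex 0.9 0.7 0.3
   vertex 4.8 1.9 0.4
  endloop
 endfacet
 facet normal 0.198 -0.812 0.549
  outer loop
   vertex 3.9 1.0 3.4
   vertex 0.6 0.4 3.7
   vertex 4.6 0.9 3.0
  endloop
 endfacet
 facet normal 0.382 0.924 0.016
  outer loop
   vertex 2.0 3.0 3.7
   vertex 4.8 1.9 0.4
   vertex 0.8 3.5 3.5
  endloop
 endfacet
 facet normal 0.646 0.694 0.317
  outer loop
   vertex 2.0 3.0 3.7
   vertex 4.6 0.9 3.0
   vertex 4.8 1.9 0.4
  endloop
 endfacet
 facet normal 0.501 0.358 0.788
  outer loop
   vertex 2.0 3.0 3.7
   vertex 3.9 1.0 3.4
   vertex 4.6 0.9 3.0
  endloop
 endfacet
 facet normal -0.135 0.072 0.988
  outer loop
   vertex 2.0 3.0 3.7
   vertex 0.8 3.5 3.5
   vertex 0.6 0.4 3.7
  endloop
 endfacet
 facet normal 0.100 -0.054 0.994
  outer loop
   vertex 2.0 3.0 3.7
   vertex 0.6 0.4 3.7
   vertex 3.9 1.0 3.4
  endloop
 endfacet
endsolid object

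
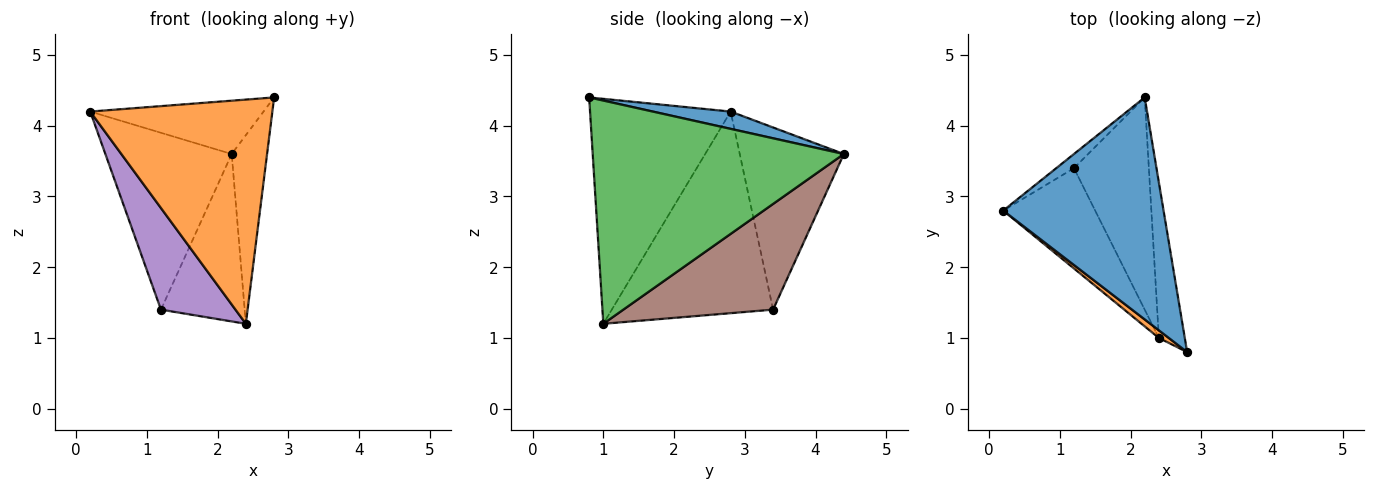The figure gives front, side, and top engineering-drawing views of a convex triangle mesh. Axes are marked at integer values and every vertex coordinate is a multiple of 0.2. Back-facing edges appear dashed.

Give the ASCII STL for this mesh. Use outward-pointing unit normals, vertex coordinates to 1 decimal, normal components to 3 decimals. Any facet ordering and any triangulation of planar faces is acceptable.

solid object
 facet normal 0.104 0.232 0.967
  outer loop
   vertex 2.2 4.4 3.6
   vertex 0.2 2.8 4.2
   vertex 2.8 0.8 4.4
  endloop
 endfacet
 facet normal -0.611 -0.791 0.027
  outer loop
   vertex 2.4 1.0 1.2
   vertex 2.8 0.8 4.4
   vertex 0.2 2.8 4.2
  endloop
 endfacet
 facet normal 0.984 0.139 -0.114
  outer loop
   vertex 2.4 1.0 1.2
   vertex 2.2 4.4 3.6
   vertex 2.8 0.8 4.4
  endloop
 endfacet
 facet normal -0.635 0.770 -0.062
  outer loop
   vertex 1.2 3.4 1.4
   vertex 0.2 2.8 4.2
   vertex 2.2 4.4 3.6
  endloop
 endfacet
 facet normal -0.839 -0.387 -0.383
  outer loop
   vertex 1.2 3.4 1.4
   vertex 2.4 1.0 1.2
   vertex 0.2 2.8 4.2
  endloop
 endfacet
 facet normal 0.742 0.415 -0.526
  outer loop
   vertex 1.2 3.4 1.4
   vertex 2.2 4.4 3.6
   vertex 2.4 1.0 1.2
  endloop
 endfacet
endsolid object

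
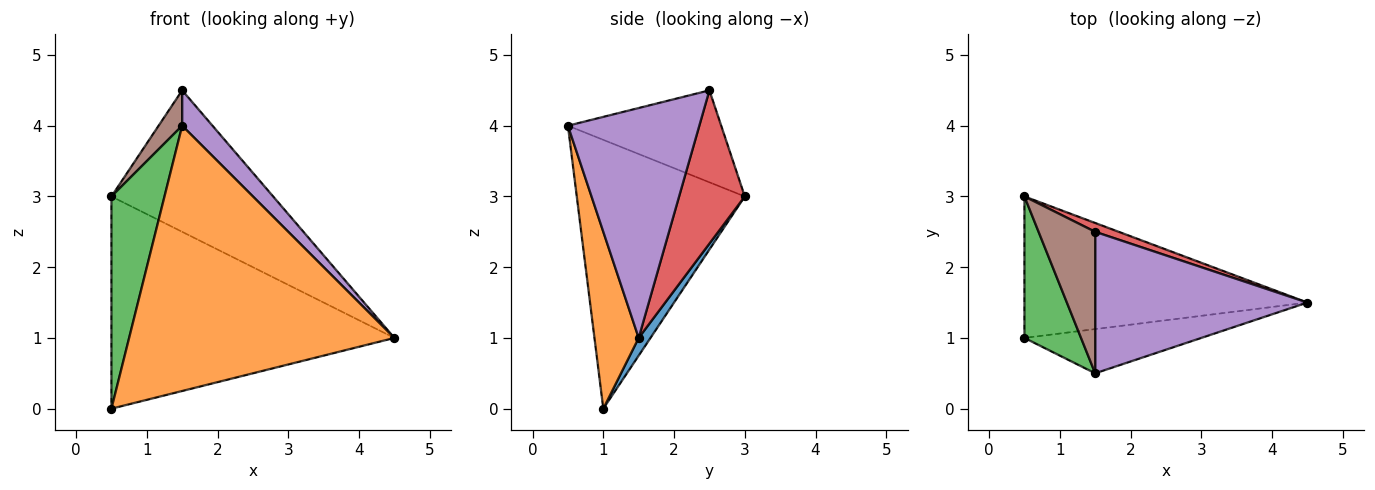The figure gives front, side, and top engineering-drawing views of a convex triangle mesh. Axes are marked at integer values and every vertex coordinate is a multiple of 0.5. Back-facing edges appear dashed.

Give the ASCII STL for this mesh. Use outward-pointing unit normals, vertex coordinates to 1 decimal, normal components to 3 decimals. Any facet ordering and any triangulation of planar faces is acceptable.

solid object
 facet normal 0.035 0.832 -0.554
  outer loop
   vertex 0.5 3.0 3.0
   vertex 4.5 1.5 1.0
   vertex 0.5 1.0 0.0
  endloop
 endfacet
 facet normal 0.162 -0.973 -0.162
  outer loop
   vertex 1.5 0.5 4.0
   vertex 0.5 1.0 0.0
   vertex 4.5 1.5 1.0
  endloop
 endfacet
 facet normal -0.935 -0.295 0.197
  outer loop
   vertex 1.5 0.5 4.0
   vertex 0.5 3.0 3.0
   vertex 0.5 1.0 0.0
  endloop
 endfacet
 facet normal 0.376 0.925 0.058
  outer loop
   vertex 1.5 2.5 4.5
   vertex 4.5 1.5 1.0
   vertex 0.5 3.0 3.0
  endloop
 endfacet
 facet normal 0.724 -0.167 0.669
  outer loop
   vertex 1.5 2.5 4.5
   vertex 1.5 0.5 4.0
   vertex 4.5 1.5 1.0
  endloop
 endfacet
 facet normal -0.844 -0.130 0.520
  outer loop
   vertex 1.5 2.5 4.5
   vertex 0.5 3.0 3.0
   vertex 1.5 0.5 4.0
  endloop
 endfacet
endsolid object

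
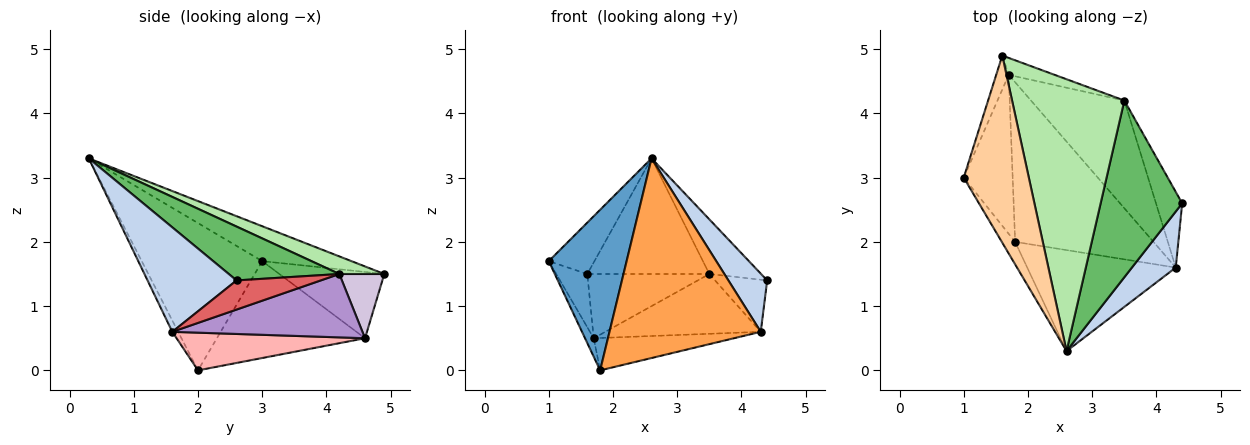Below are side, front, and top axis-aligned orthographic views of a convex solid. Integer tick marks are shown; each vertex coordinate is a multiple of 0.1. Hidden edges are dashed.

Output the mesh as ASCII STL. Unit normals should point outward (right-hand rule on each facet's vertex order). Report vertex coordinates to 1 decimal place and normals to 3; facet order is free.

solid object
 facet normal -0.837 -0.541 -0.076
  outer loop
   vertex 1.8 2.0 0.0
   vertex 2.6 0.3 3.3
   vertex 1.0 3.0 1.7
  endloop
 endfacet
 facet normal 0.856 -0.373 0.359
  outer loop
   vertex 4.3 1.6 0.6
   vertex 4.4 2.6 1.4
   vertex 2.6 0.3 3.3
  endloop
 endfacet
 facet normal -0.034 -0.892 -0.451
  outer loop
   vertex 4.3 1.6 0.6
   vertex 2.6 0.3 3.3
   vertex 1.8 2.0 0.0
  endloop
 endfacet
 facet normal -0.459 0.235 0.856
  outer loop
   vertex 1.6 4.9 1.5
   vertex 1.0 3.0 1.7
   vertex 2.6 0.3 3.3
  endloop
 endfacet
 facet normal 0.534 0.250 0.808
  outer loop
   vertex 3.5 4.2 1.5
   vertex 2.6 0.3 3.3
   vertex 4.4 2.6 1.4
  endloop
 endfacet
 facet normal 0.143 0.387 0.911
  outer loop
   vertex 3.5 4.2 1.5
   vertex 1.6 4.9 1.5
   vertex 2.6 0.3 3.3
  endloop
 endfacet
 facet normal 0.676 0.418 -0.607
  outer loop
   vertex 3.5 4.2 1.5
   vertex 4.4 2.6 1.4
   vertex 4.3 1.6 0.6
  endloop
 endfacet
 facet normal 0.258 0.192 -0.947
  outer loop
   vertex 1.7 4.6 0.5
   vertex 4.3 1.6 0.6
   vertex 1.8 2.0 0.0
  endloop
 endfacet
 facet normal 0.510 0.417 -0.752
  outer loop
   vertex 1.7 4.6 0.5
   vertex 3.5 4.2 1.5
   vertex 4.3 1.6 0.6
  endloop
 endfacet
 facet normal 0.336 0.911 -0.240
  outer loop
   vertex 1.7 4.6 0.5
   vertex 1.6 4.9 1.5
   vertex 3.5 4.2 1.5
  endloop
 endfacet
 facet normal -0.891 0.052 -0.450
  outer loop
   vertex 1.7 4.6 0.5
   vertex 1.8 2.0 0.0
   vertex 1.0 3.0 1.7
  endloop
 endfacet
 facet normal -0.944 0.279 -0.178
  outer loop
   vertex 1.7 4.6 0.5
   vertex 1.0 3.0 1.7
   vertex 1.6 4.9 1.5
  endloop
 endfacet
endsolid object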